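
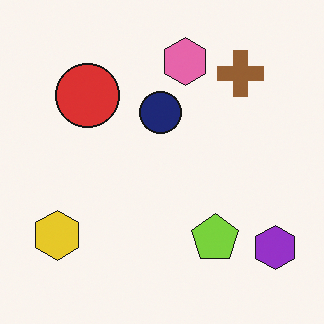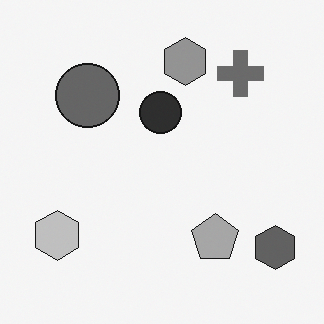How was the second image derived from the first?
The transformation is: converted to grayscale.

All color is removed — every shape is now a shade of grey.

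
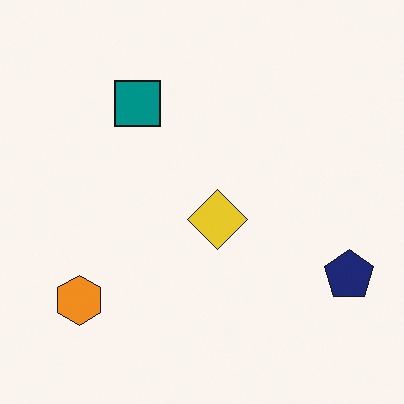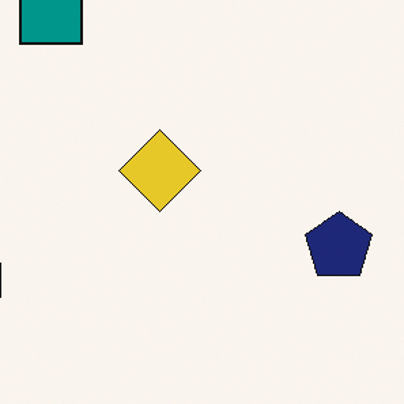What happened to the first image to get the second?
The image was cropped slightly and scaled back up.

The visible shapes are larger and the field of view is narrower; shapes near the original edges may be partly or wholly outside the frame — a crop-and-rescale.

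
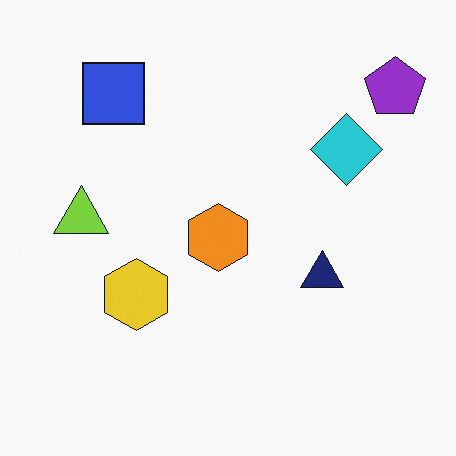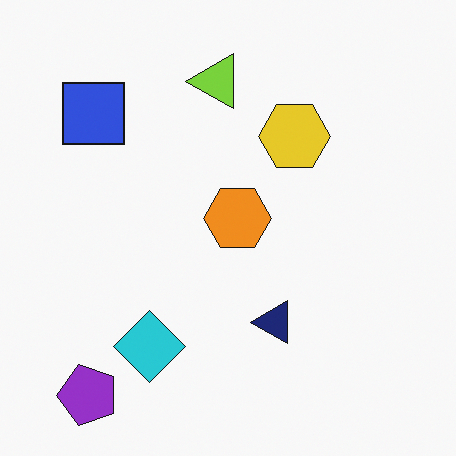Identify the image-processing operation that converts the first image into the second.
The second image is the first transposed (reflected across the top-left ↔ bottom-right diagonal).

Shapes have swapped their row and column positions — what was in the top-right is now in the bottom-left — a diagonal reflection.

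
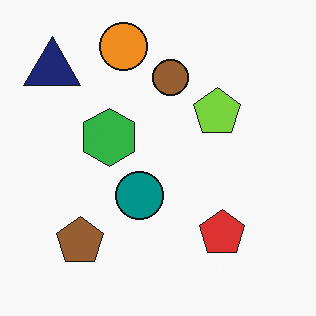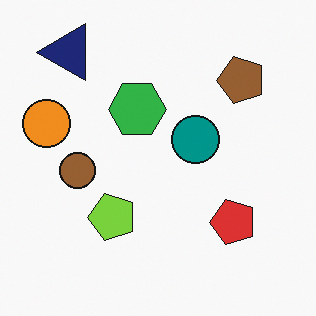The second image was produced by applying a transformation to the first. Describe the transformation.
The image was transposed (reflected across the top-left ↔ bottom-right diagonal).

Shapes have swapped their row and column positions — what was in the top-right is now in the bottom-left — a diagonal reflection.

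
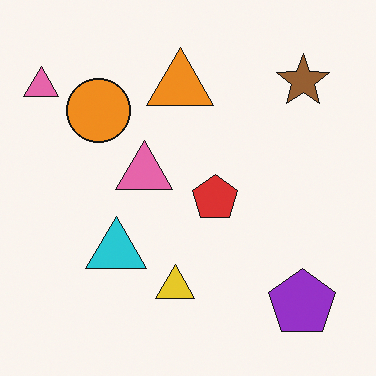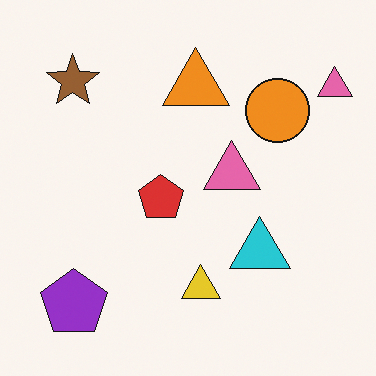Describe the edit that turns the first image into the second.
The image was flipped horizontally (left ↔ right).

The brown star is in the top-right of the first image and the top-left of the second — shapes on opposite sides of the vertical midline have swapped in a mirror flip.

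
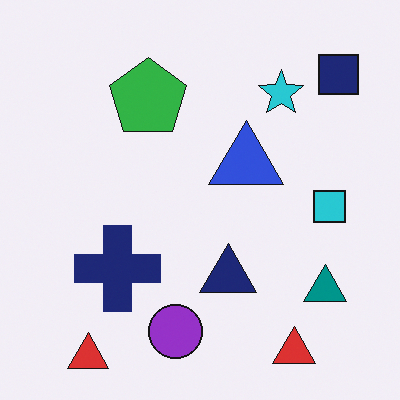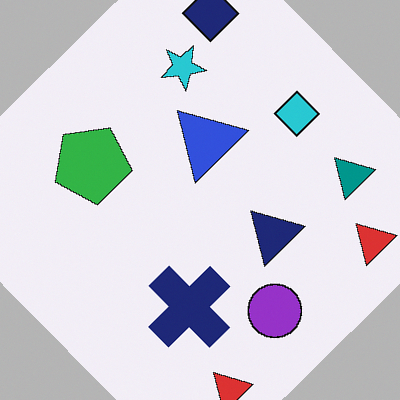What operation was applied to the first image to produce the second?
The second image is the first rotated counter-clockwise by a large amount — several tens of degrees.

Every shape is tilted by the same angle and the image corners show triangular fill wedges — a whole-image rotation by a non-right angle.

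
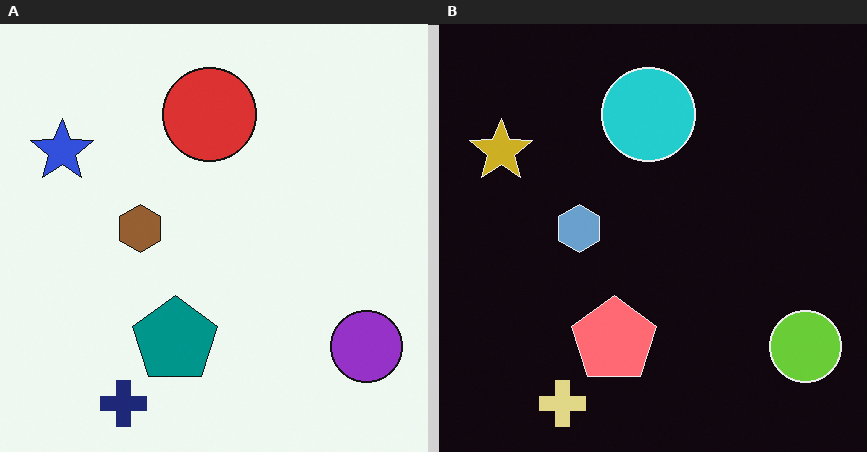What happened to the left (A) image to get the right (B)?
Color-inverted (negative).

The light background has become dark and every shape's color is its complement — a photographic negative.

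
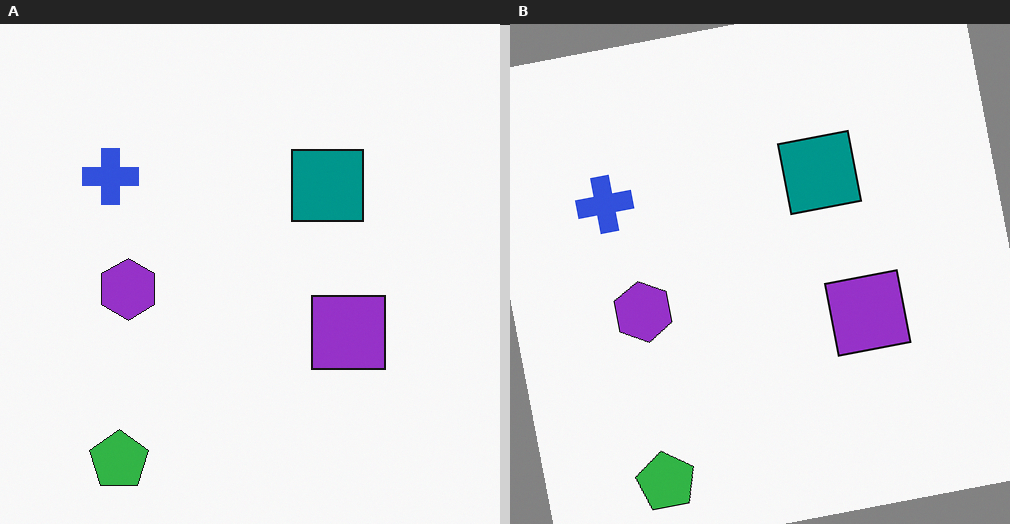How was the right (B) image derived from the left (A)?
The transformation is: rotated counter-clockwise by a small amount.

Every shape is tilted by the same angle and the image corners show triangular fill wedges — a whole-image rotation by a non-right angle.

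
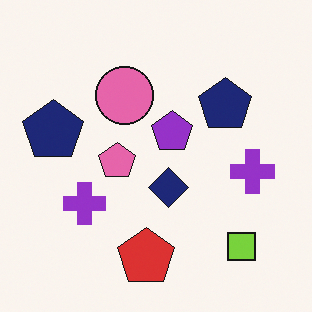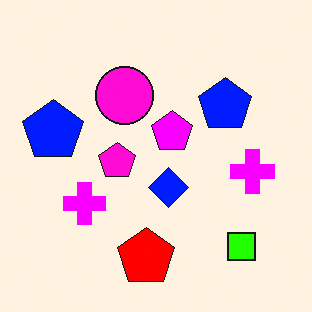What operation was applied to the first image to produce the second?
The image was made much more vivid (saturation change).

All colors are more vivid — a global saturation change.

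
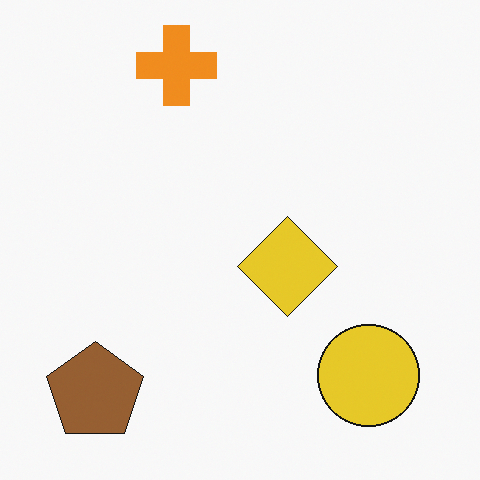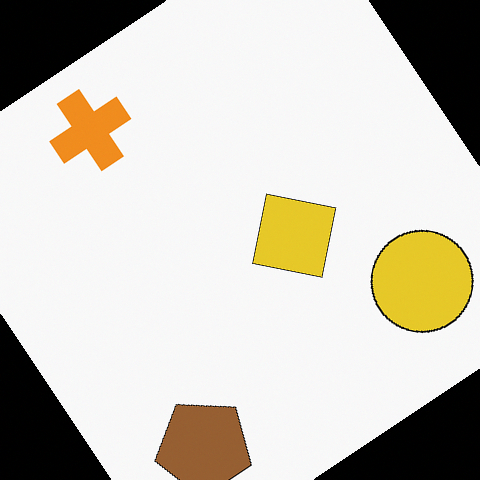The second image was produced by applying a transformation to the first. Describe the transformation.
This is the original image rotated counter-clockwise by a large amount — several tens of degrees.

Every shape is tilted by the same angle and the image corners show triangular fill wedges — a whole-image rotation by a non-right angle.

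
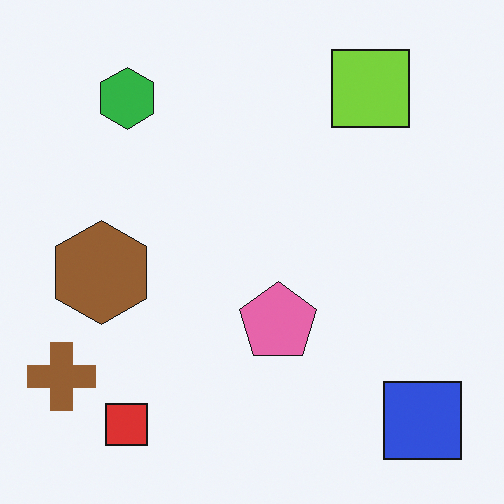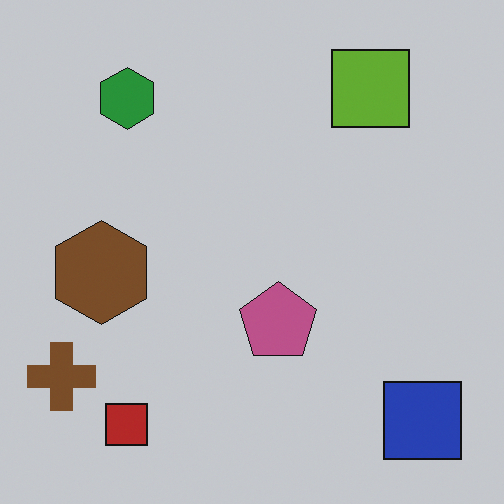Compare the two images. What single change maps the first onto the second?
This is the original image slightly darkened.

Every pixel — background and shapes alike — is uniformly darkened.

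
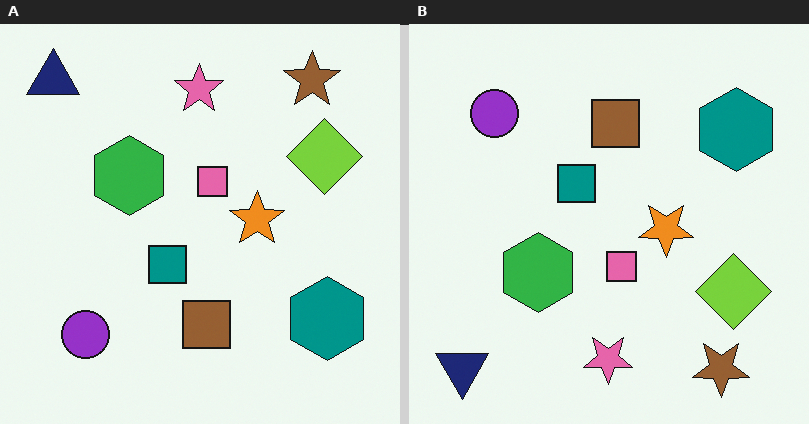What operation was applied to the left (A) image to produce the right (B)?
The right (B) image is the left (A) flipped vertically (top ↔ bottom).

The navy triangle is in the top-left of the left (A) image and the bottom-left of the right (B) — shapes on opposite sides of the horizontal midline have swapped in a mirror flip.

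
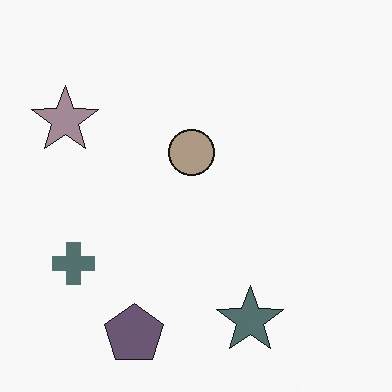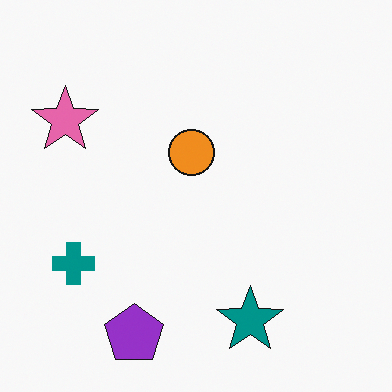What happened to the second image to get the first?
This is the original image made much more muted (saturation change).

All colors are more muted and greyish — a global saturation change.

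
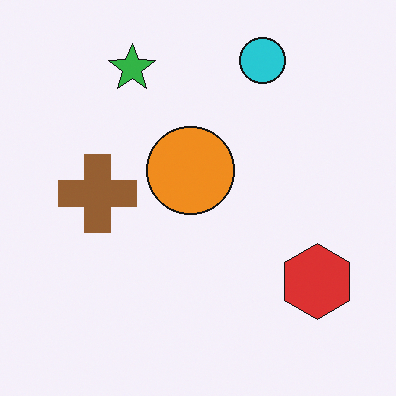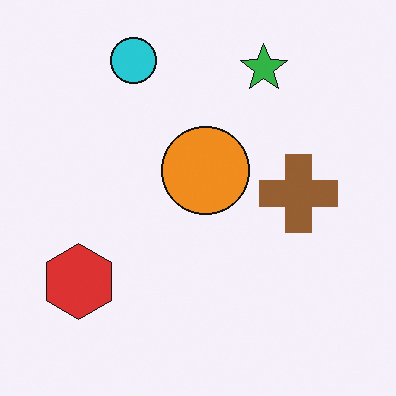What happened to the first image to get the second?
The second image is the first flipped horizontally (left ↔ right).

The red hexagon is in the bottom-right of the first image and the bottom-left of the second — shapes on opposite sides of the vertical midline have swapped in a mirror flip.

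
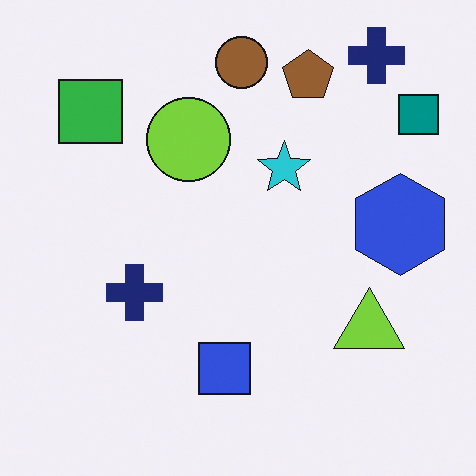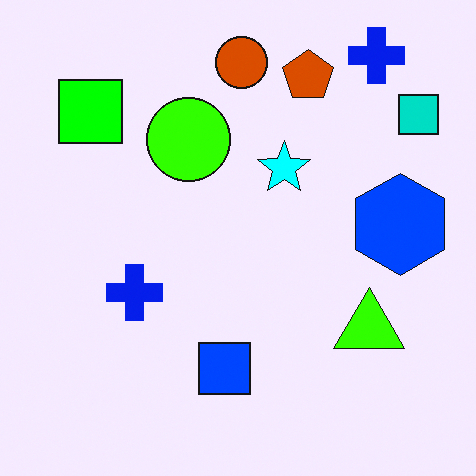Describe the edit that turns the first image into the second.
The second image is the first made much more vivid (saturation change).

All colors are more vivid — a global saturation change.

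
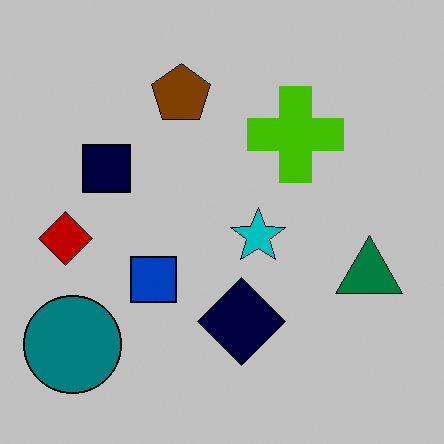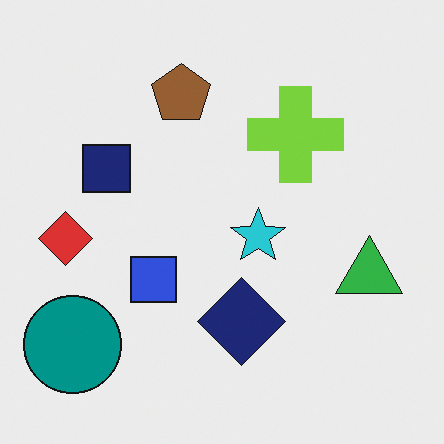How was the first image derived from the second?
The image was aggressively posterized.

Each flat color has snapped to a coarser quantized level — most visibly, the near-white background has dropped to a flat grey.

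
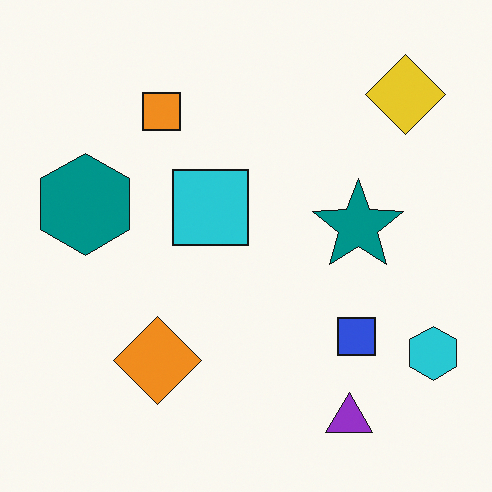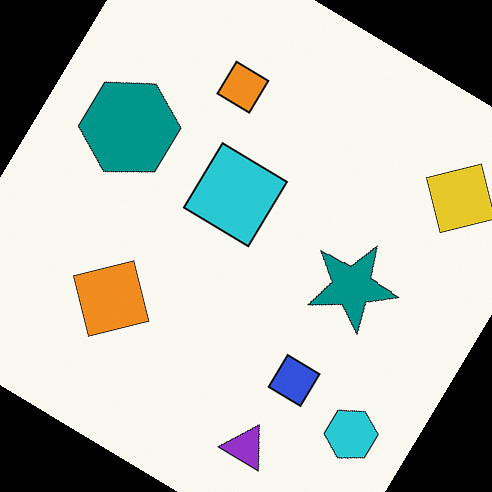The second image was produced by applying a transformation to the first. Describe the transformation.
It was rotated clockwise by a large amount — several tens of degrees.

Every shape is tilted by the same angle and the image corners show triangular fill wedges — a whole-image rotation by a non-right angle.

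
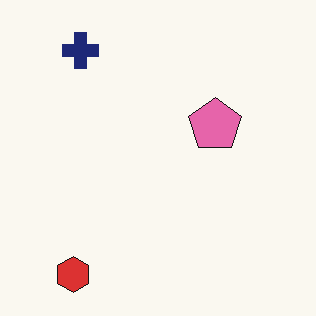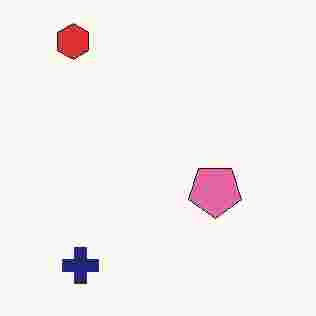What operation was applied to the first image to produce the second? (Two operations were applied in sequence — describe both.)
The second image is the first flipped vertically (top ↔ bottom), then degraded with heavy JPEG compression.

The red hexagon is in the bottom-left of the first image and the top-left of the second — shapes on opposite sides of the horizontal midline have swapped in a mirror flip. Blocky 8×8 compression artifacts appear around shape edges and the flat background shows ringing — characteristic JPEG degradation.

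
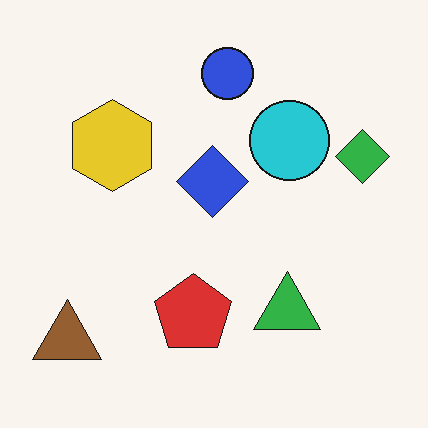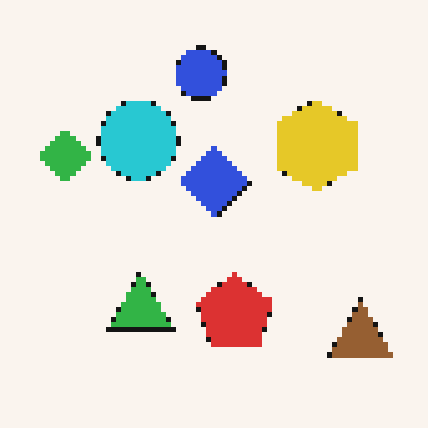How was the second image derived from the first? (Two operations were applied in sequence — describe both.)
The image was mildly pixelated, then flipped horizontally (left ↔ right).

Shapes are reduced to large square blocks; fine edges and outlines are lost — a downscale-then-upscale (mosaic) effect. The green diamond is in the right of the first image and the left of the second — shapes on opposite sides of the vertical midline have swapped in a mirror flip.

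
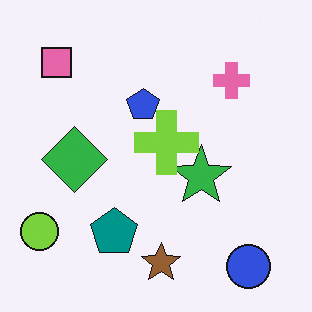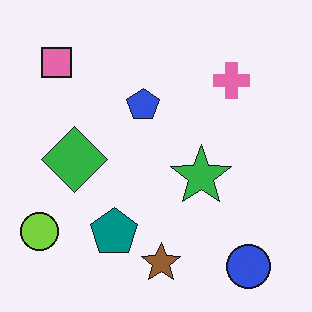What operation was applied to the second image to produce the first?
The first image is the second overlaid with an additional lime cross.

A lime cross appears in the first image that is absent from the second.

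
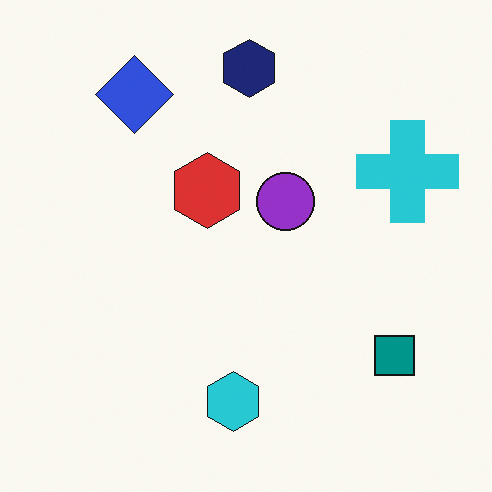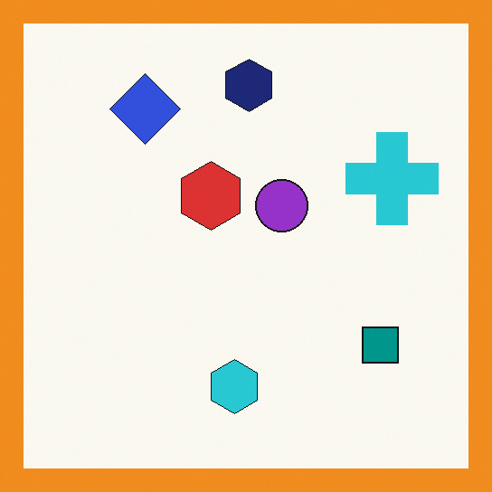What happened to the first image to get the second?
This is the original image framed with a orange border.

A solid orange frame runs around the edge of the second image, with the content slightly shrunk inside it.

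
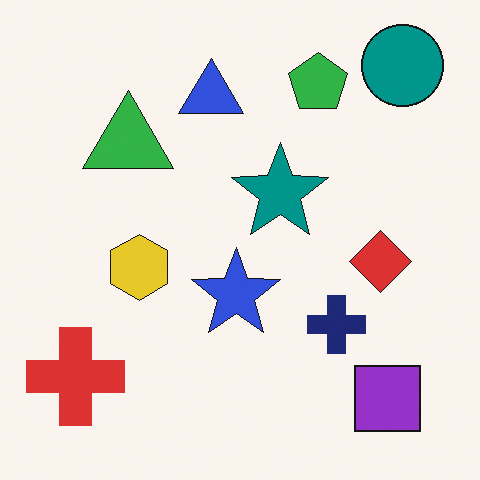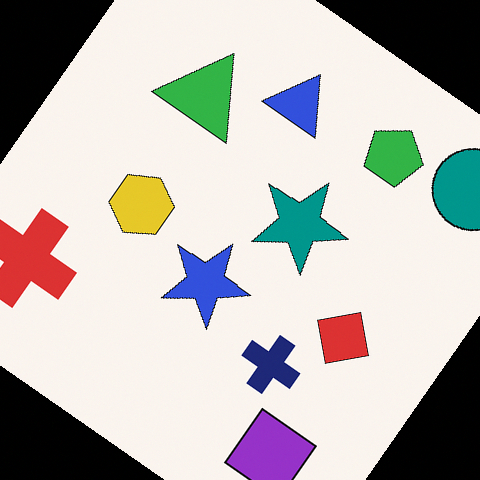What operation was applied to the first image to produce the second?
Rotated clockwise by a large amount — several tens of degrees.

Every shape is tilted by the same angle and the image corners show triangular fill wedges — a whole-image rotation by a non-right angle.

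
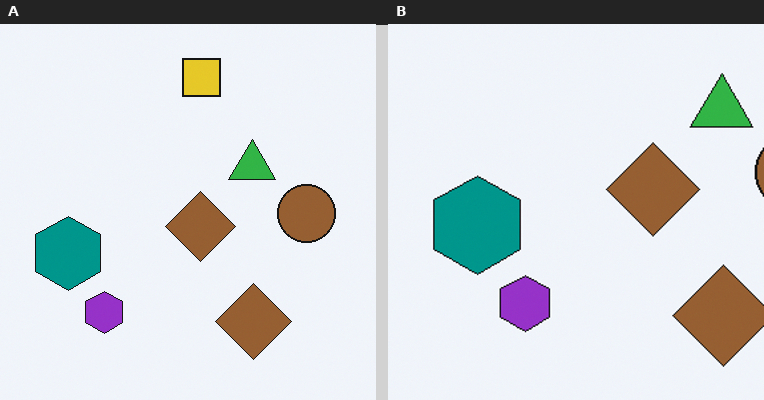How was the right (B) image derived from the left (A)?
This is the original image cropped to a modestly smaller region and rescaled.

The visible shapes are larger and the field of view is narrower; shapes near the original edges may be partly or wholly outside the frame — a crop-and-rescale.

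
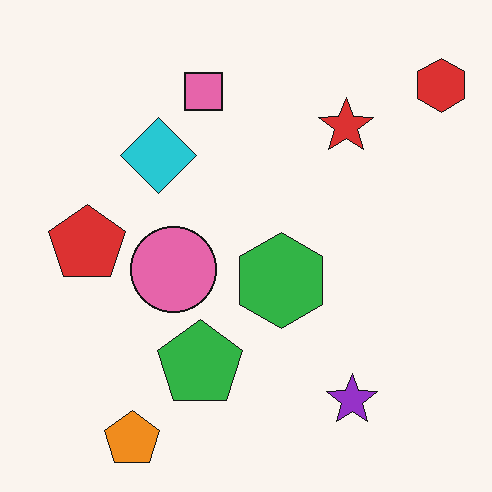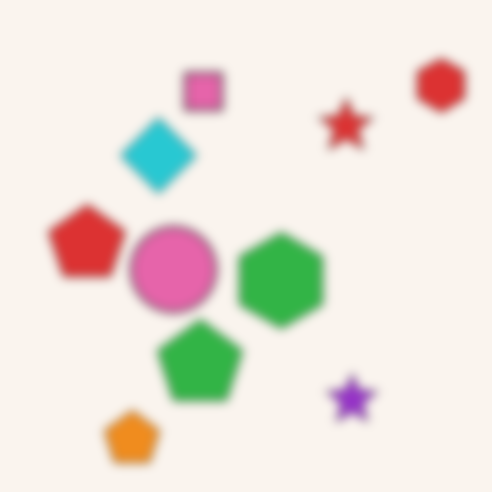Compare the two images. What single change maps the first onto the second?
The second image is the first heavily blurred.

Shape edges and outlines are uniformly softened across the whole image.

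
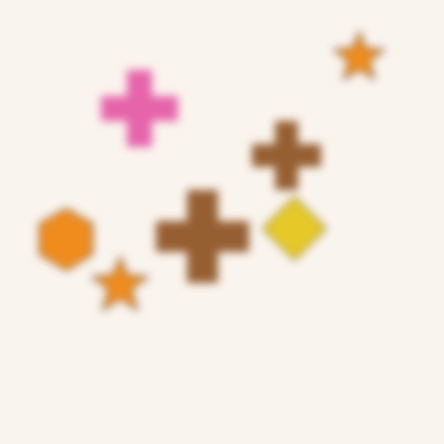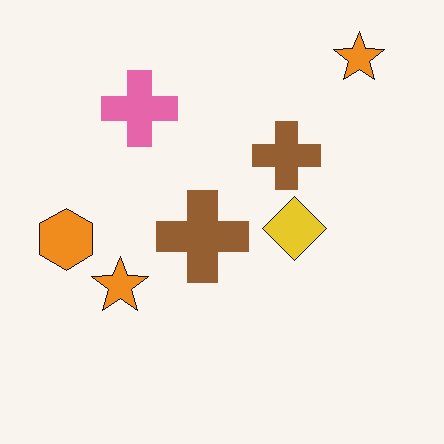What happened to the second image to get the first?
The first image is the second moderately blurred.

Shape edges and outlines are uniformly softened across the whole image.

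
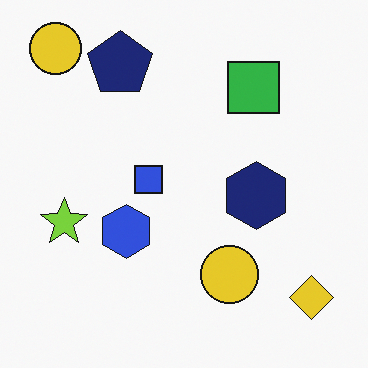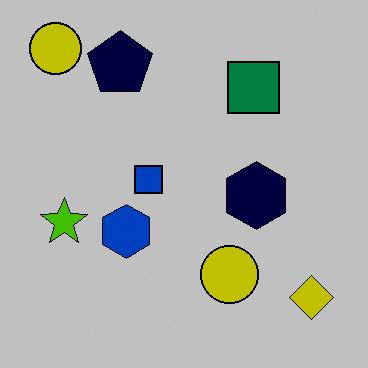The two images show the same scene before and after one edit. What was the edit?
The second image is the first heavily posterized to just a handful of flat colors.

Each flat color has snapped to a coarser quantized level — most visibly, the near-white background has dropped to a flat grey.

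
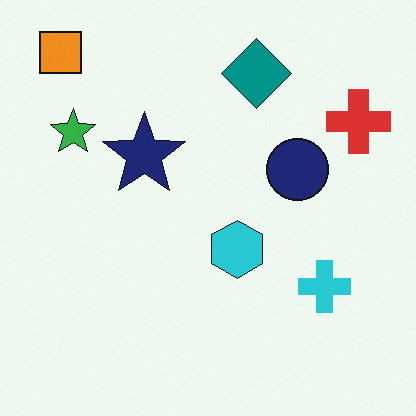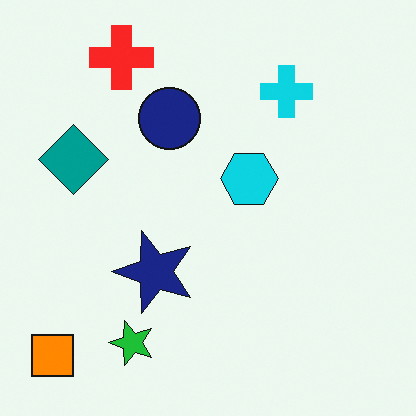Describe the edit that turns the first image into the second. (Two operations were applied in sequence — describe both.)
This is the original image rotated 90° counter-clockwise, then slightly oversaturated.

The orange square sits in the top-left of the first image and the bottom-left of the second — consistent with a whole-image 90° counter-clockwise rotation. All colors are more vivid — a global saturation change.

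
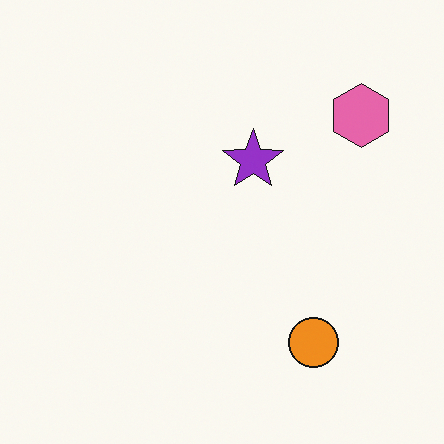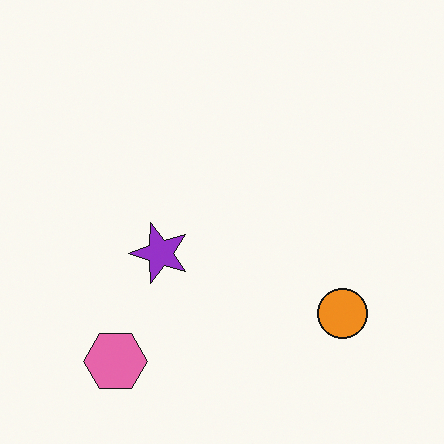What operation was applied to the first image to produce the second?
It was transposed (reflected across the top-left ↔ bottom-right diagonal).

Shapes have swapped their row and column positions — what was in the top-right is now in the bottom-left — a diagonal reflection.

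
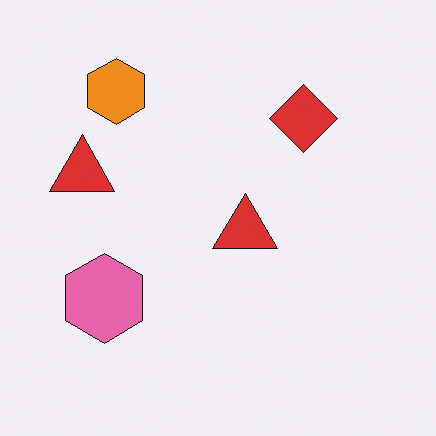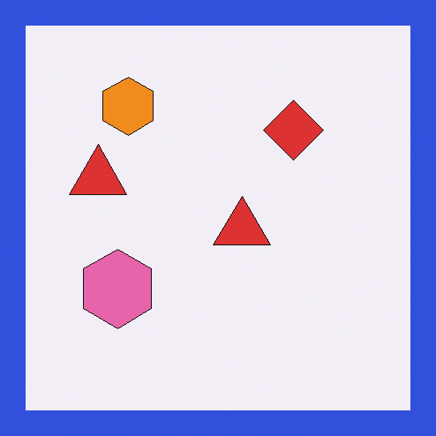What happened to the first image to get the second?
It was framed with a blue border.

A solid blue frame runs around the edge of the second image, with the content slightly shrunk inside it.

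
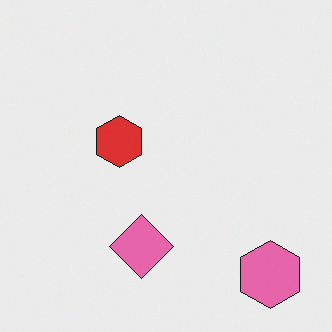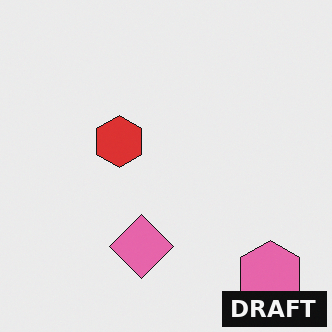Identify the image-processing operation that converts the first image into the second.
This is the original image watermarked with the text "DRAFT" in the lower-right corner.

A dark label reading "DRAFT" appears in the lower-right corner.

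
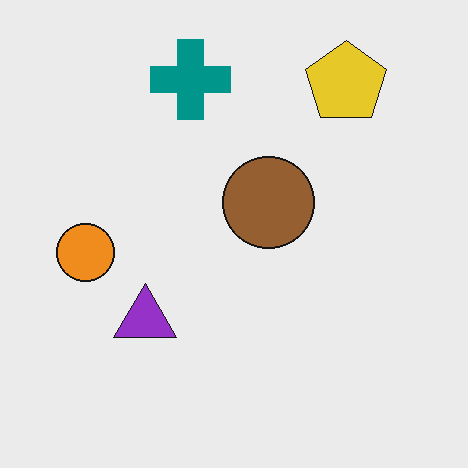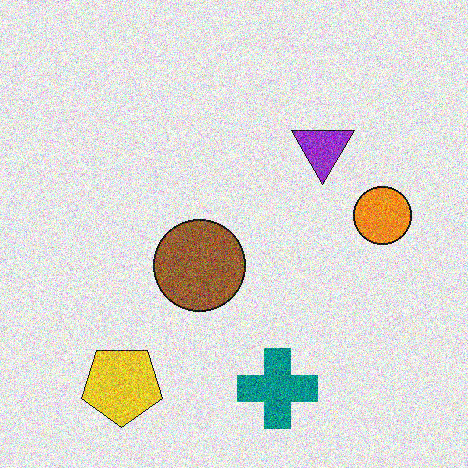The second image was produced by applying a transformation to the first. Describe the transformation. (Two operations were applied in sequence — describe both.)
It was degraded with heavy additive noise, then rotated 180°.

Random speckle covers the whole image, including the flat background. The yellow pentagon sits in the top-right of the first image and the bottom-left of the second — consistent with a whole-image 180° rotation.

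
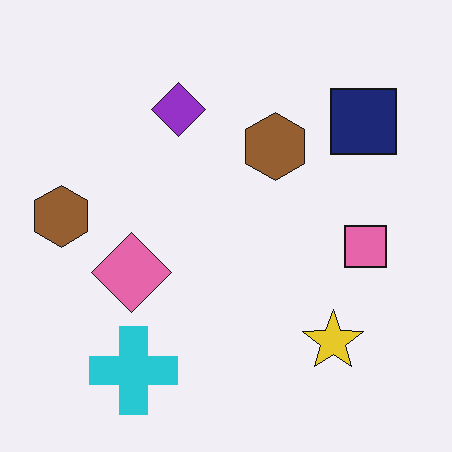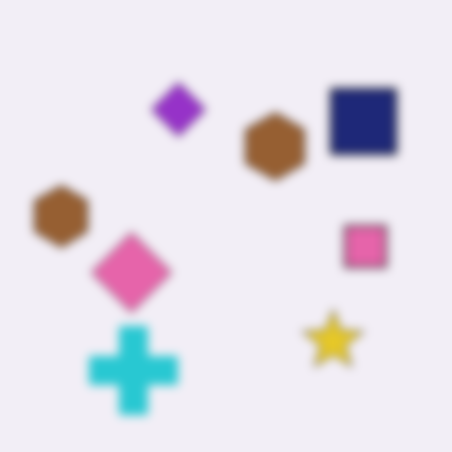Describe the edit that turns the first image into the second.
This is the original image moderately blurred.

Shape edges and outlines are uniformly softened across the whole image.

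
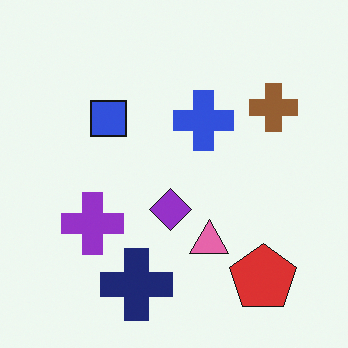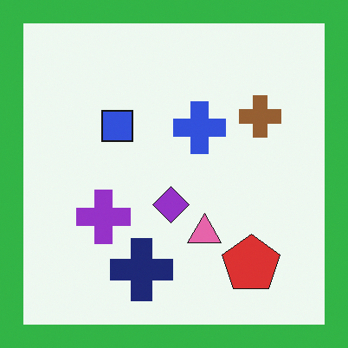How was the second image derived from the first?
Framed with a green border.

A solid green frame runs around the edge of the second image, with the content slightly shrunk inside it.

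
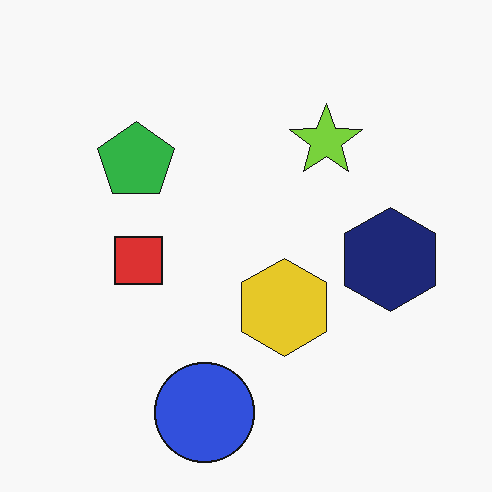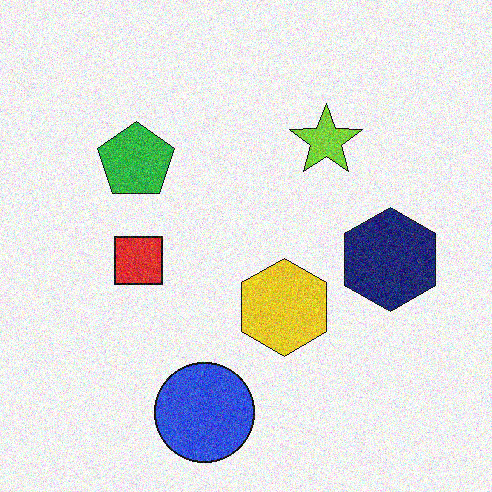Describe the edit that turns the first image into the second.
The second image is the first degraded with visible gaussian noise.

Random speckle covers the whole image, including the flat background.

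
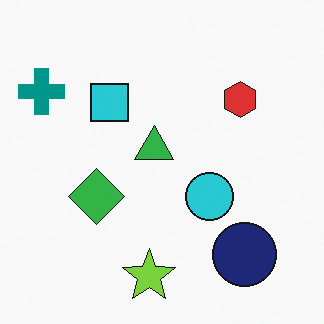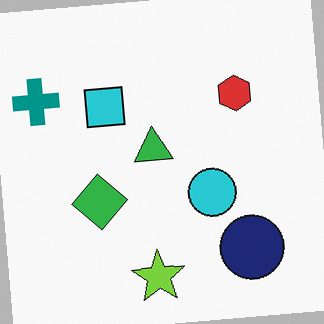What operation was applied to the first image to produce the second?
The transformation is: rotated counter-clockwise by a small amount.

Every shape is tilted by the same angle and the image corners show triangular fill wedges — a whole-image rotation by a non-right angle.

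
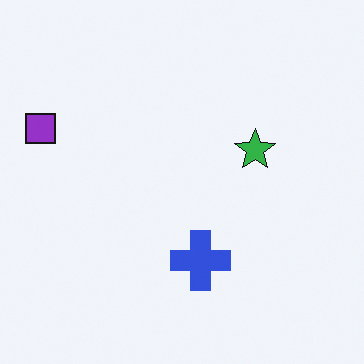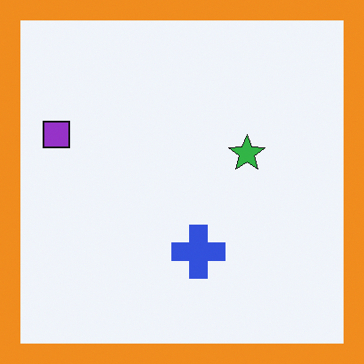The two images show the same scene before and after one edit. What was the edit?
This is the original image framed with a orange border.

A solid orange frame runs around the edge of the second image, with the content slightly shrunk inside it.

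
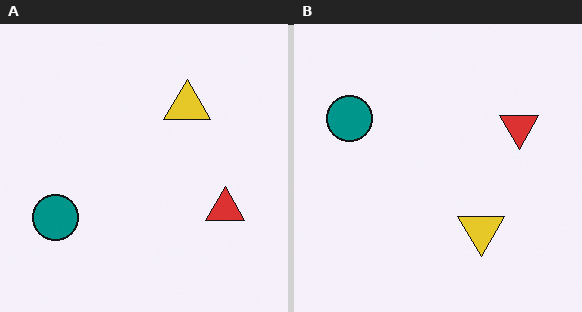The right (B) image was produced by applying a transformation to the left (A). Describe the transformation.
The image was flipped vertically (top ↔ bottom).

The yellow triangle is in the top of the left (A) image and the bottom of the right (B) — shapes on opposite sides of the horizontal midline have swapped in a mirror flip.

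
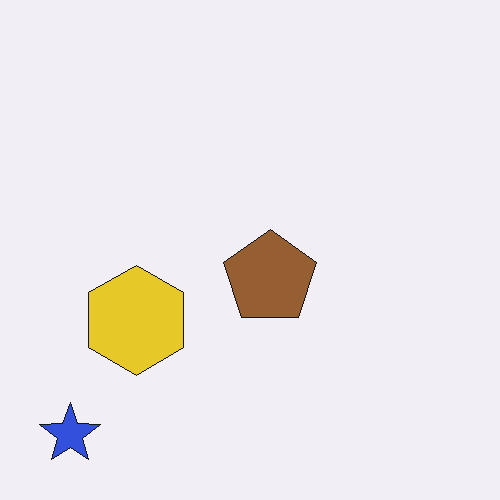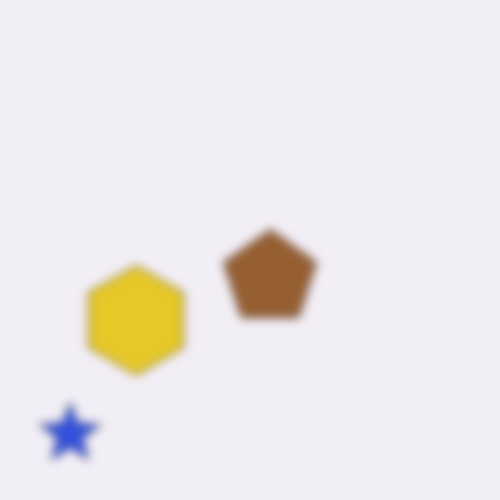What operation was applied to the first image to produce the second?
This is the original image noticeably gaussian-blurred.

Shape edges and outlines are uniformly softened across the whole image.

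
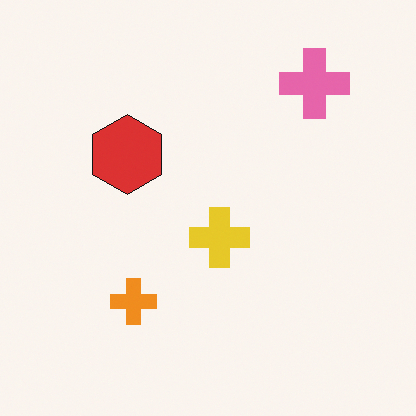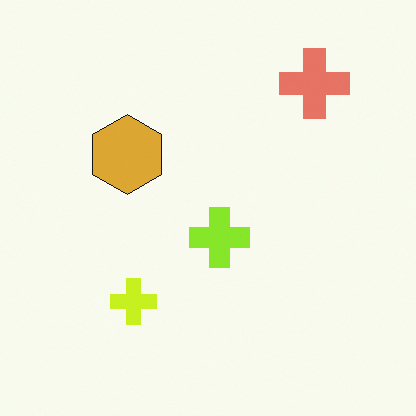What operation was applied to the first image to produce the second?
This is the original image hue-shifted slightly.

Every shape's color has rotated by the same amount around the hue wheel — a uniform hue shift.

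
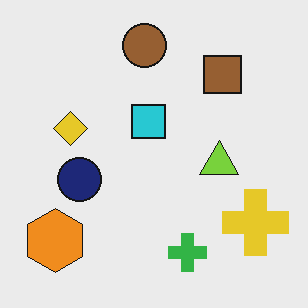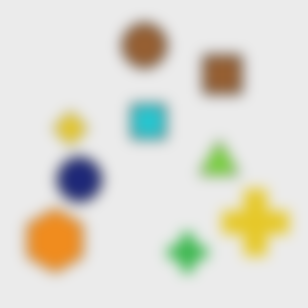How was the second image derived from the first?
Strongly gaussian-blurred.

Shape edges and outlines are uniformly softened across the whole image.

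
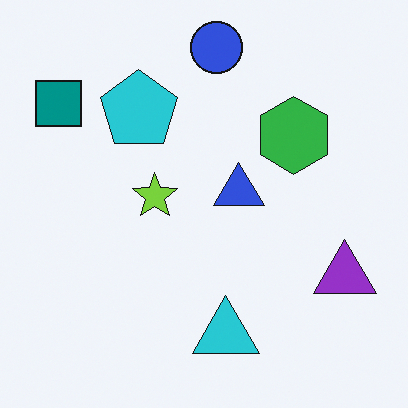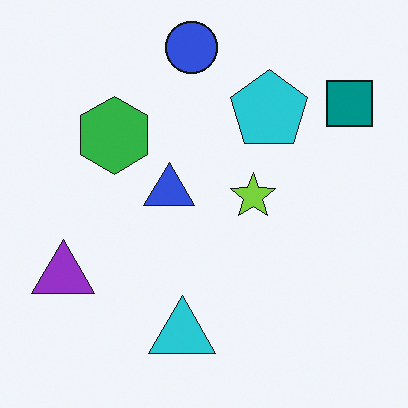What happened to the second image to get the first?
The first image is the second flipped horizontally (left ↔ right).

The teal square is in the top-right of the second image and the top-left of the first — shapes on opposite sides of the vertical midline have swapped in a mirror flip.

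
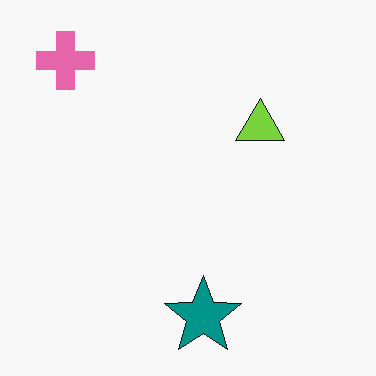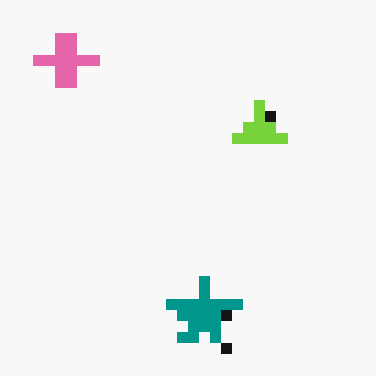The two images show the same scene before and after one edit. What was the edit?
Coarsely pixelated.

Shapes are reduced to large square blocks; fine edges and outlines are lost — a downscale-then-upscale (mosaic) effect.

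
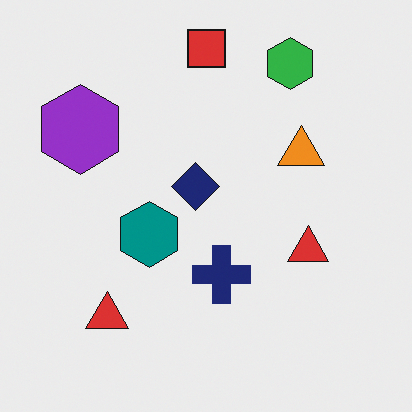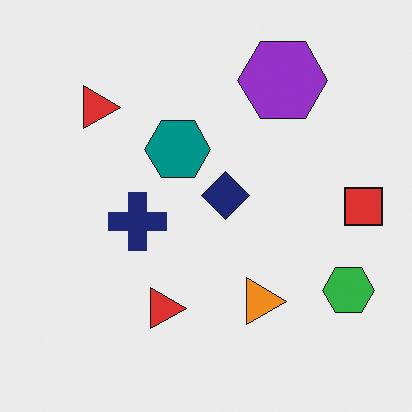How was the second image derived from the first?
Rotated 90° clockwise.

The green hexagon sits in the top-right of the first image and the bottom-right of the second — consistent with a whole-image 90° clockwise rotation.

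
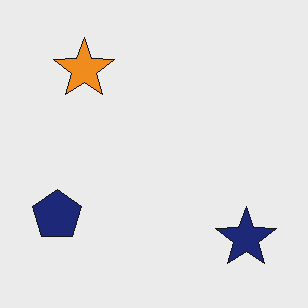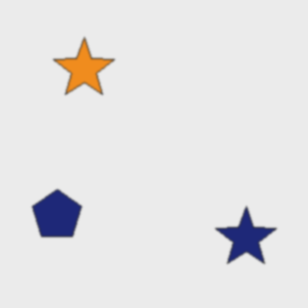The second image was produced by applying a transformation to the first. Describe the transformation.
The second image is the first slightly softened.

Shape edges and outlines are uniformly softened across the whole image.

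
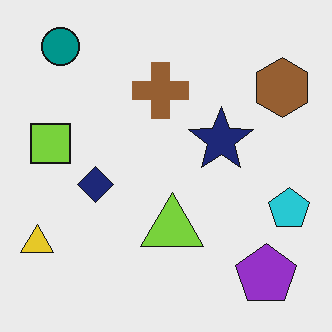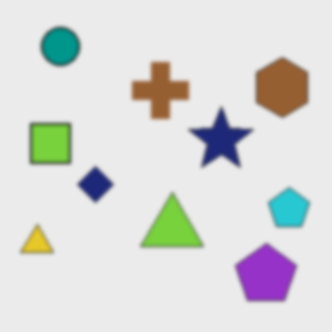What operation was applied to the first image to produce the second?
The transformation is: slightly softened.

Shape edges and outlines are uniformly softened across the whole image.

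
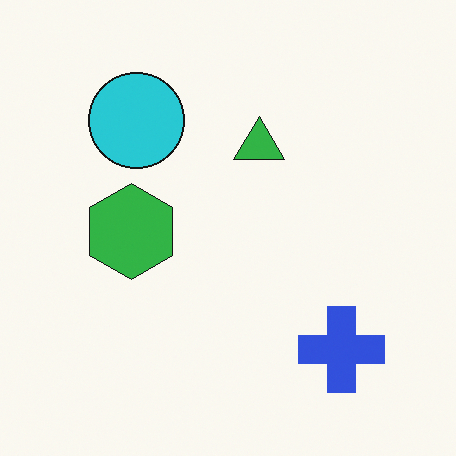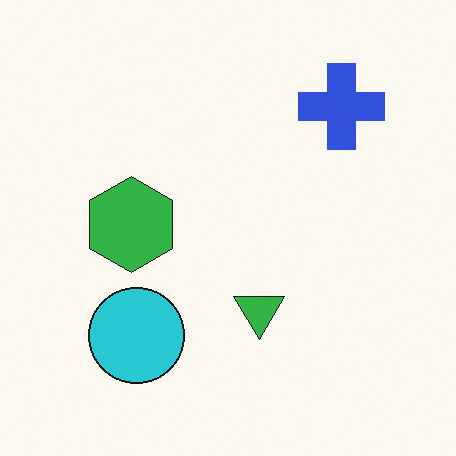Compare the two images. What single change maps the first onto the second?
The image was flipped vertically (top ↔ bottom).

The blue cross is in the bottom-right of the first image and the top-right of the second — shapes on opposite sides of the horizontal midline have swapped in a mirror flip.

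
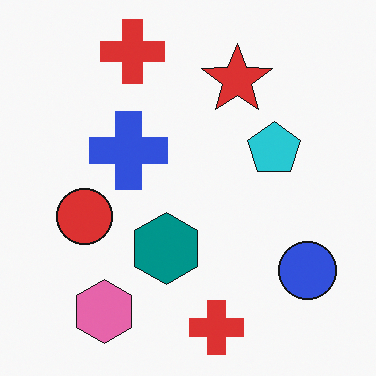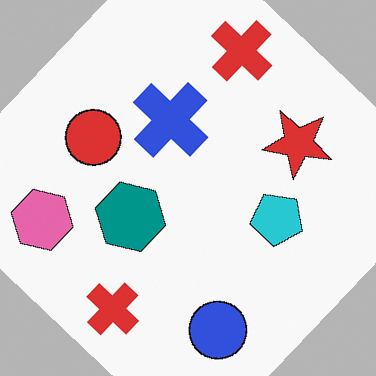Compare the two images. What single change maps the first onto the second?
The second image is the first rotated clockwise by a large amount — several tens of degrees.

Every shape is tilted by the same angle and the image corners show triangular fill wedges — a whole-image rotation by a non-right angle.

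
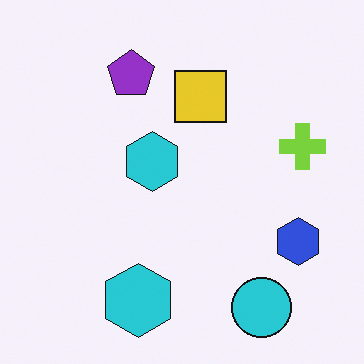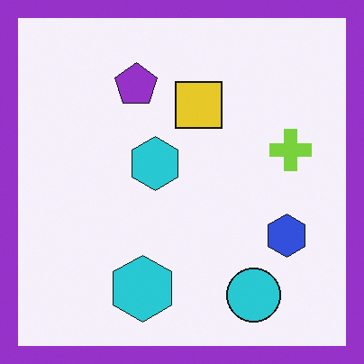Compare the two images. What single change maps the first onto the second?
The transformation is: framed with a purple border.

A solid purple frame runs around the edge of the second image, with the content slightly shrunk inside it.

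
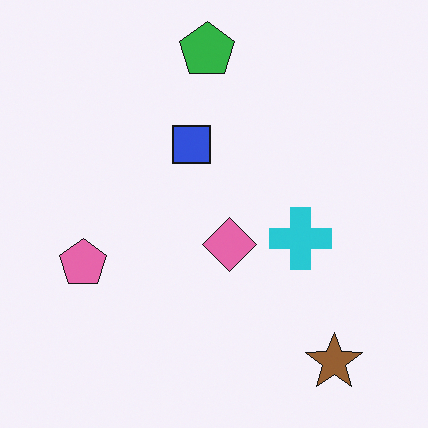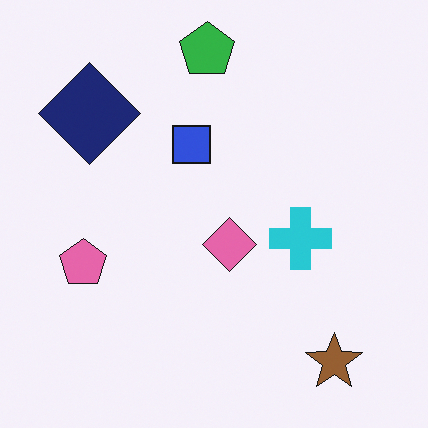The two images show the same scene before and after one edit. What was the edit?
The transformation is: overlaid with an additional navy diamond.

A navy diamond appears in the second image that is absent from the first.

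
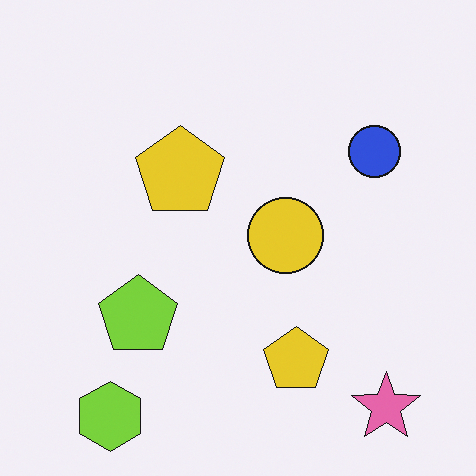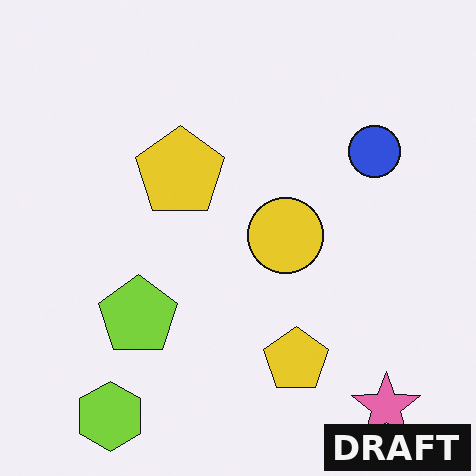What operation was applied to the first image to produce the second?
The image was watermarked with the text "DRAFT" in the lower-right corner.

A dark label reading "DRAFT" appears in the lower-right corner.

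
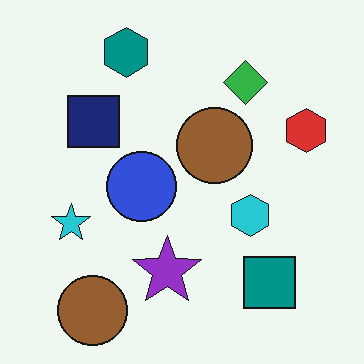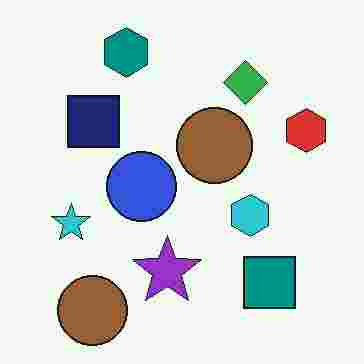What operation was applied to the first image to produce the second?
The image was heavily JPEG-compressed with obvious blocking artifacts.

Blocky 8×8 compression artifacts appear around shape edges and the flat background shows ringing — characteristic JPEG degradation.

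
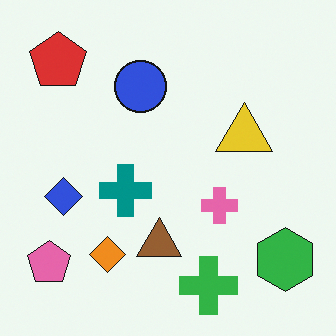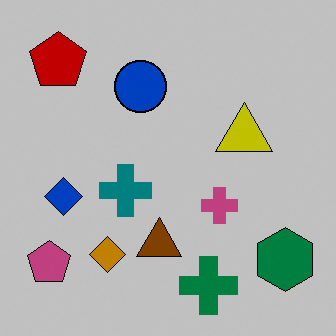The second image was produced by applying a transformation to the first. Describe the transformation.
The transformation is: heavily posterized to just a handful of flat colors.

Each flat color has snapped to a coarser quantized level — most visibly, the near-white background has dropped to a flat grey.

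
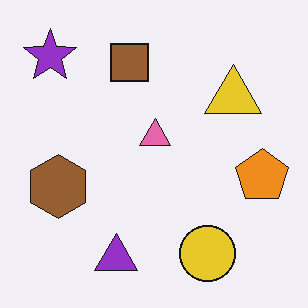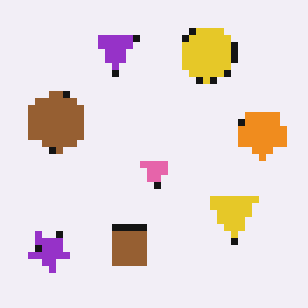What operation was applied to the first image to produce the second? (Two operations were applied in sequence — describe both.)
The image was moderately pixelated, then flipped vertically (top ↔ bottom).

Shapes are reduced to large square blocks; fine edges and outlines are lost — a downscale-then-upscale (mosaic) effect. The purple triangle is in the bottom of the first image and the top of the second — shapes on opposite sides of the horizontal midline have swapped in a mirror flip.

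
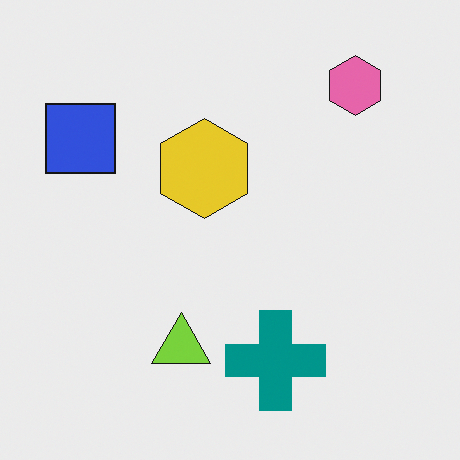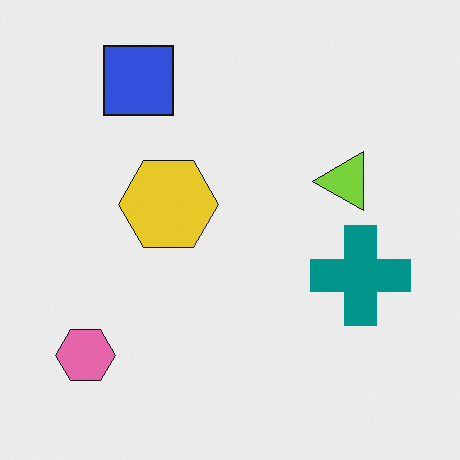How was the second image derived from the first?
The second image is the first transposed (reflected across the top-left ↔ bottom-right diagonal).

Shapes have swapped their row and column positions — what was in the top-right is now in the bottom-left — a diagonal reflection.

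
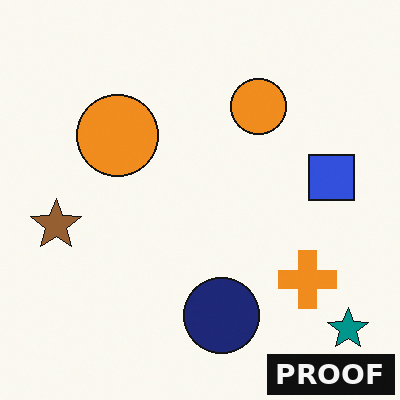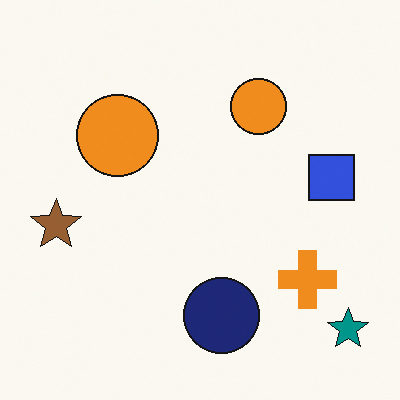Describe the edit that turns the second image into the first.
The transformation is: watermarked with the text "PROOF" in the lower-right corner.

A dark label reading "PROOF" appears in the lower-right corner.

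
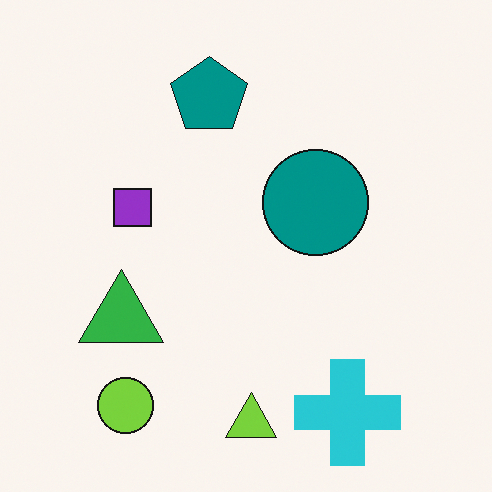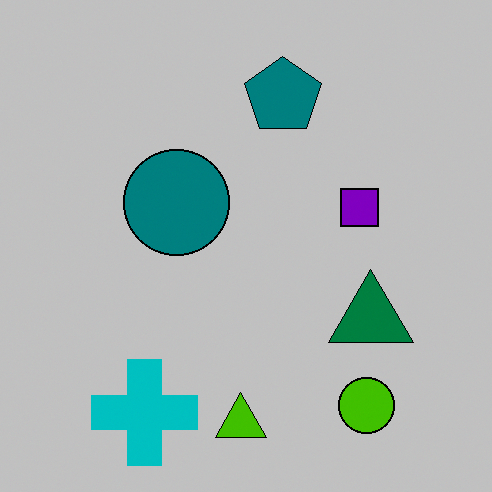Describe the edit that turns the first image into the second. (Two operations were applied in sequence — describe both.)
This is the original image flipped horizontally (left ↔ right), then aggressively posterized.

The green triangle is in the left of the first image and the right of the second — shapes on opposite sides of the vertical midline have swapped in a mirror flip. Each flat color has snapped to a coarser quantized level — most visibly, the near-white background has dropped to a flat grey.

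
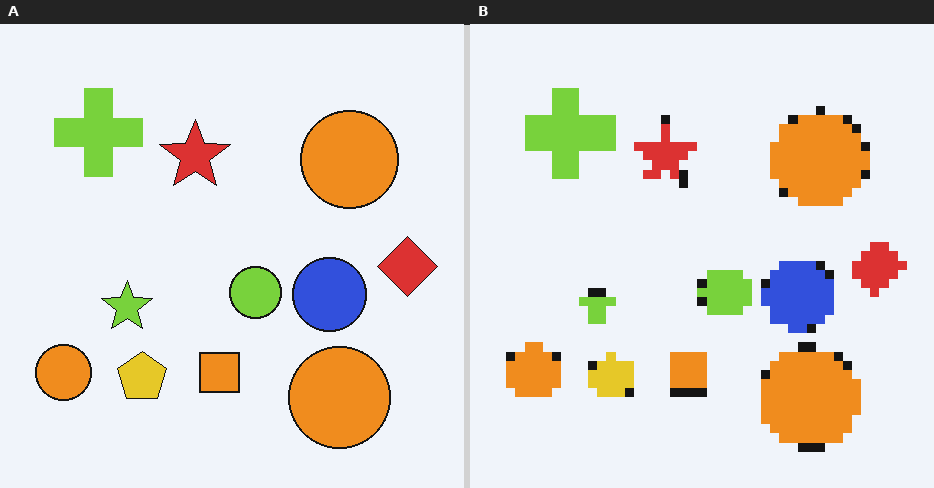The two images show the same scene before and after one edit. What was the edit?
The transformation is: coarsely pixelated.

Shapes are reduced to large square blocks; fine edges and outlines are lost — a downscale-then-upscale (mosaic) effect.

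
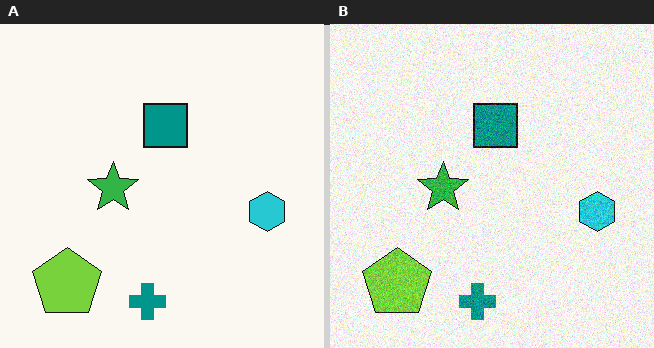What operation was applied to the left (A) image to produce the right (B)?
Degraded with visible gaussian noise.

Random speckle covers the whole image, including the flat background.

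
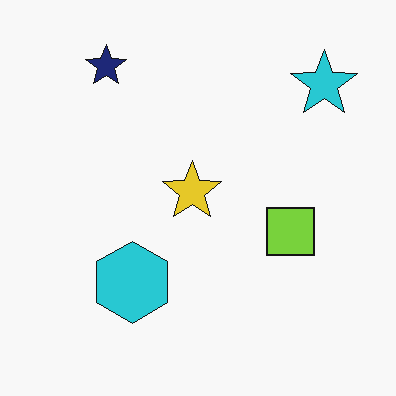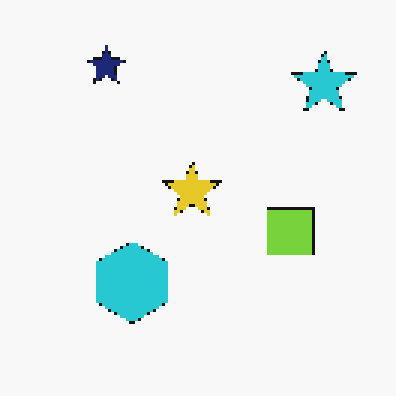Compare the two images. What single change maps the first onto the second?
The transformation is: lightly pixelated (a mild mosaic effect).

Shapes are reduced to large square blocks; fine edges and outlines are lost — a downscale-then-upscale (mosaic) effect.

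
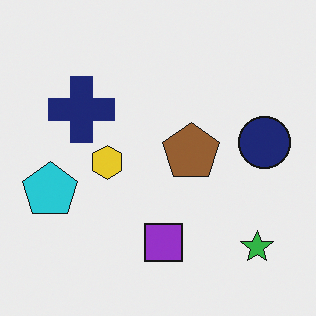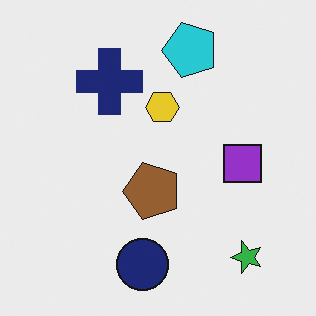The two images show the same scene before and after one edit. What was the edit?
The transformation is: transposed (reflected across the top-left ↔ bottom-right diagonal).

Shapes have swapped their row and column positions — what was in the top-right is now in the bottom-left — a diagonal reflection.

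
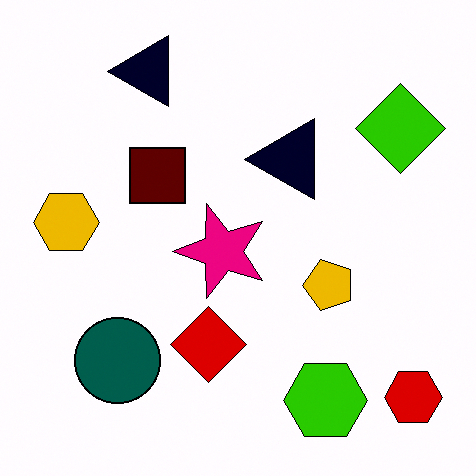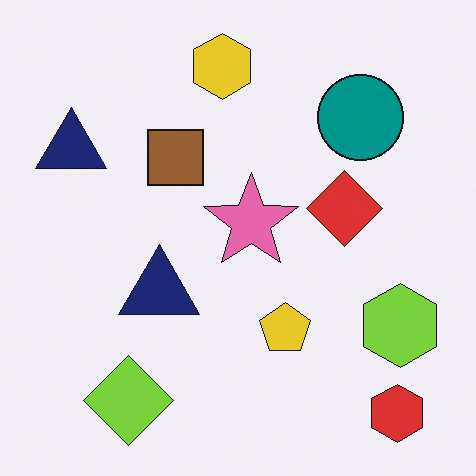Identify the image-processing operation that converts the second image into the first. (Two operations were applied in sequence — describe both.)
The first image is the second transposed (reflected across the top-left ↔ bottom-right diagonal), then given much higher contrast.

Shapes have swapped their row and column positions — what was in the top-right is now in the bottom-left — a diagonal reflection. Tones are pushed away from mid-grey across the whole image — a global contrast change.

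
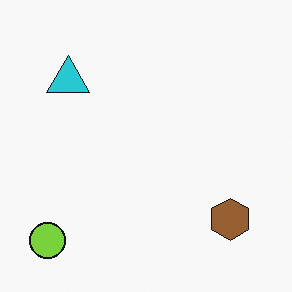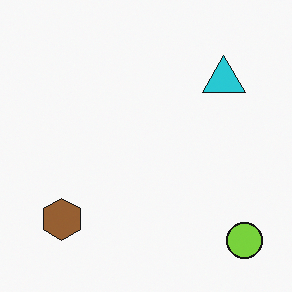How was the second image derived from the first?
The transformation is: flipped horizontally (left ↔ right).

The lime circle is in the bottom-left of the first image and the bottom-right of the second — shapes on opposite sides of the vertical midline have swapped in a mirror flip.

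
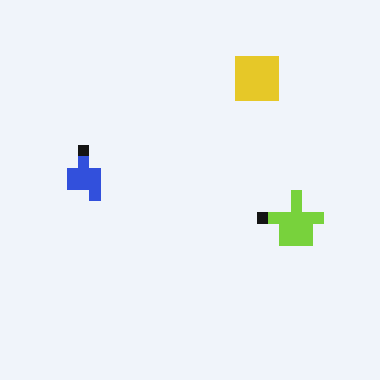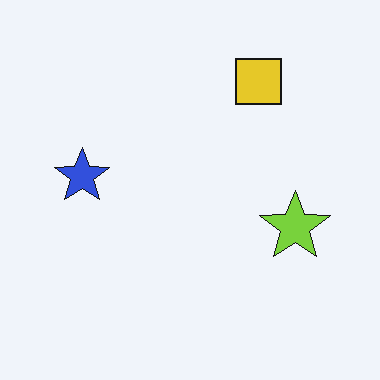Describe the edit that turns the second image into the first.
The image was coarsely pixelated.

Shapes are reduced to large square blocks; fine edges and outlines are lost — a downscale-then-upscale (mosaic) effect.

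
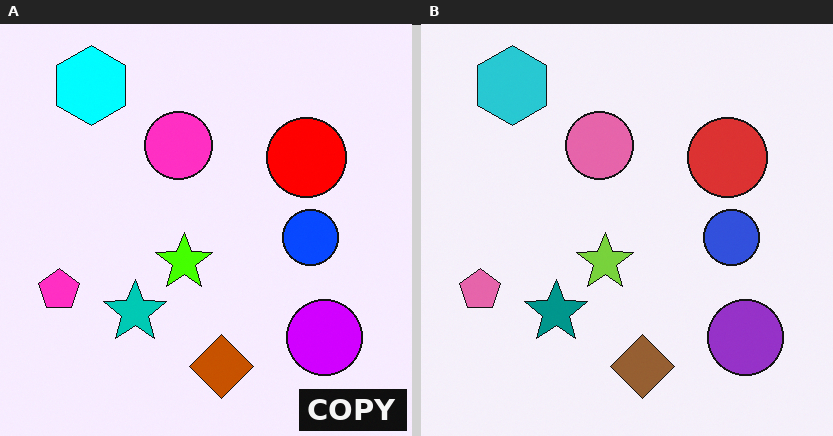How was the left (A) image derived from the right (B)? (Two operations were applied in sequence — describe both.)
Heavily oversaturated, then watermarked with the text "COPY" in the lower-right corner.

All colors are more vivid — a global saturation change. A dark label reading "COPY" appears in the lower-right corner.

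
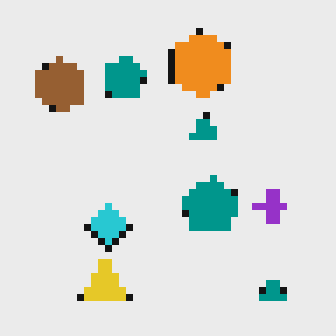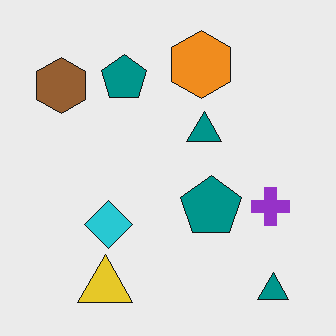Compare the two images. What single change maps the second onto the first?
The transformation is: pixelated into visible square blocks.

Shapes are reduced to large square blocks; fine edges and outlines are lost — a downscale-then-upscale (mosaic) effect.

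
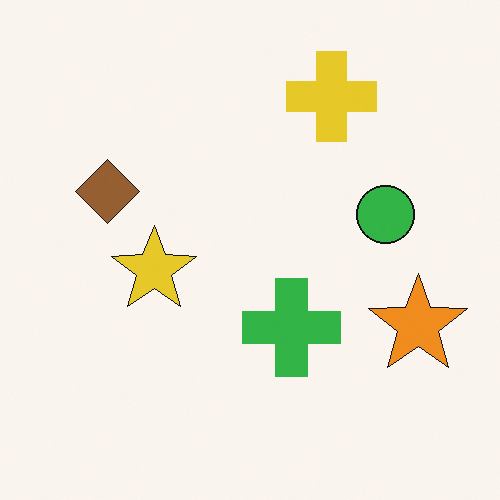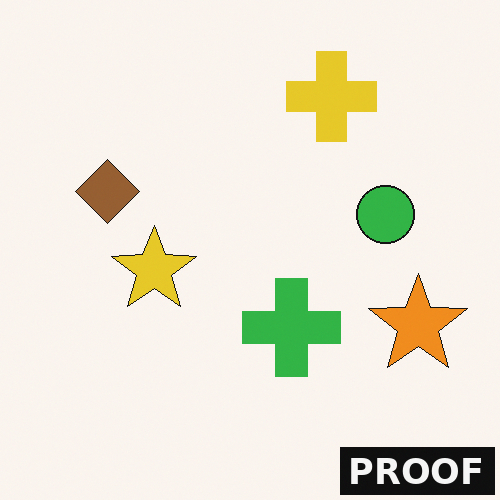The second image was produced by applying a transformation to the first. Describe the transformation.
The image was watermarked with the text "PROOF" in the lower-right corner.

A dark label reading "PROOF" appears in the lower-right corner.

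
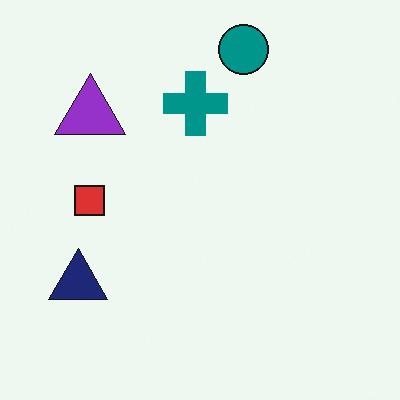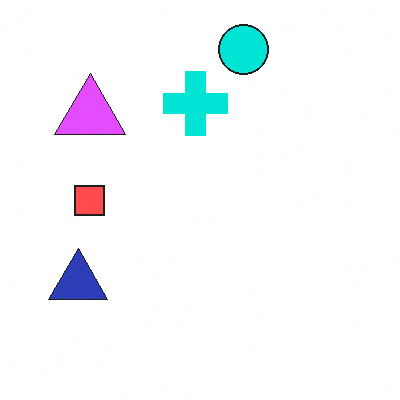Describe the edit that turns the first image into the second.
This is the original image noticeably brightened.

Every pixel — background and shapes alike — is uniformly brightened.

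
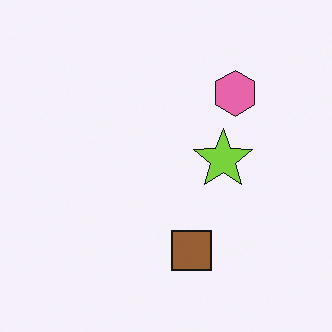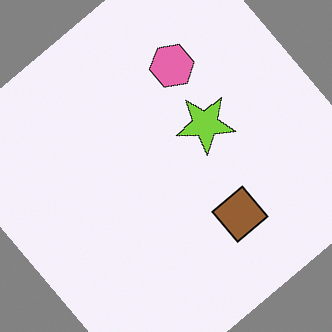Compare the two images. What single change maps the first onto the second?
It was rotated counter-clockwise by a large amount — several tens of degrees.

Every shape is tilted by the same angle and the image corners show triangular fill wedges — a whole-image rotation by a non-right angle.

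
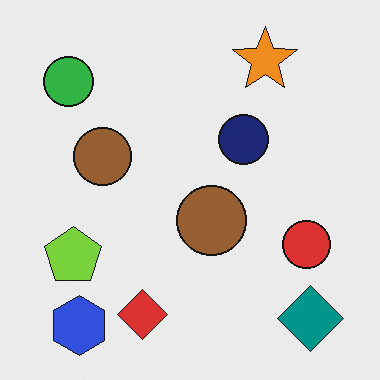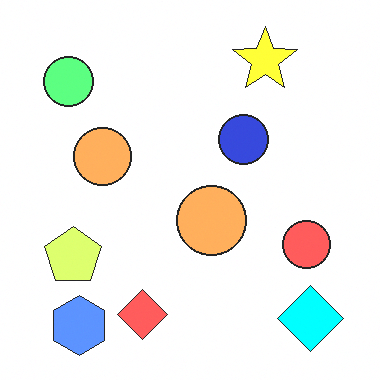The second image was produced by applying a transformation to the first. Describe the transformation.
The second image is the first brightened a lot.

Every pixel — background and shapes alike — is uniformly brightened.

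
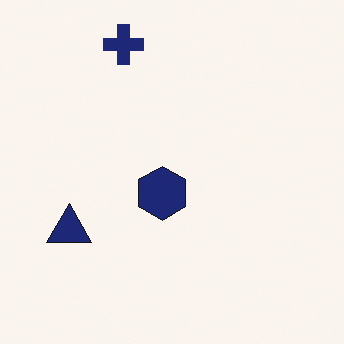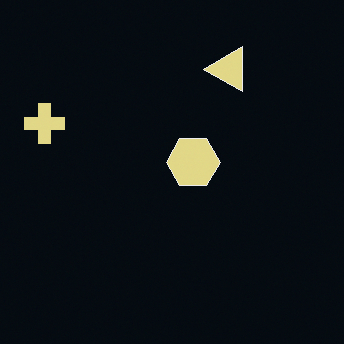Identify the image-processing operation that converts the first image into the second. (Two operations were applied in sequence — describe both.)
It was color-inverted (negative), then transposed (reflected across the top-left ↔ bottom-right diagonal).

The light background has become dark and every shape's color is its complement — a photographic negative. Shapes have swapped their row and column positions — what was in the top-right is now in the bottom-left — a diagonal reflection.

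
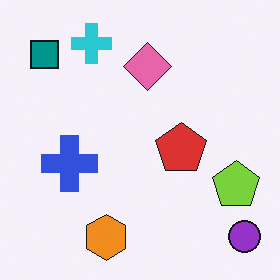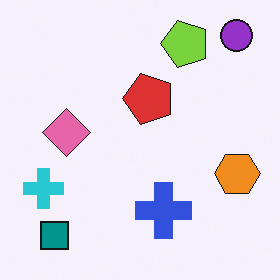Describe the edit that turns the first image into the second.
Rotated 90° counter-clockwise.

The purple circle sits in the bottom-right of the first image and the top-right of the second — consistent with a whole-image 90° counter-clockwise rotation.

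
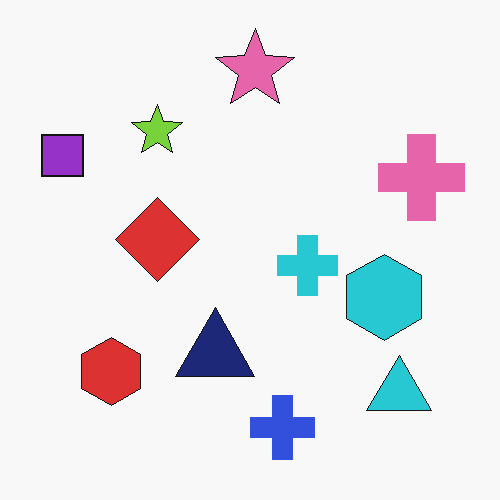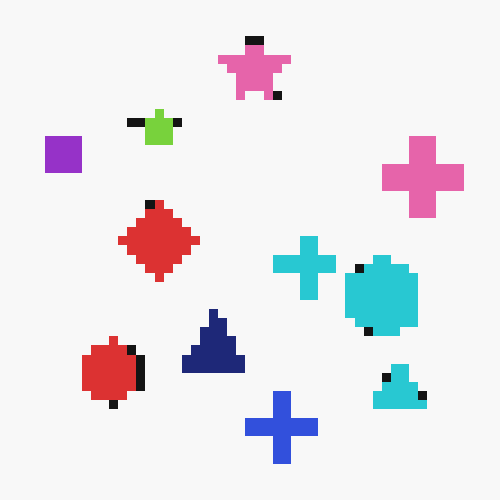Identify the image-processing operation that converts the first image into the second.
The second image is the first coarsely pixelated.

Shapes are reduced to large square blocks; fine edges and outlines are lost — a downscale-then-upscale (mosaic) effect.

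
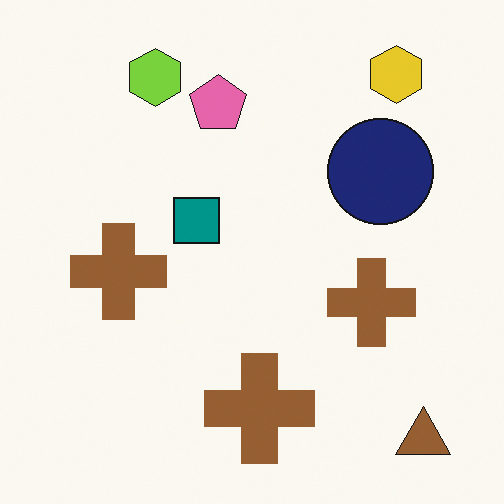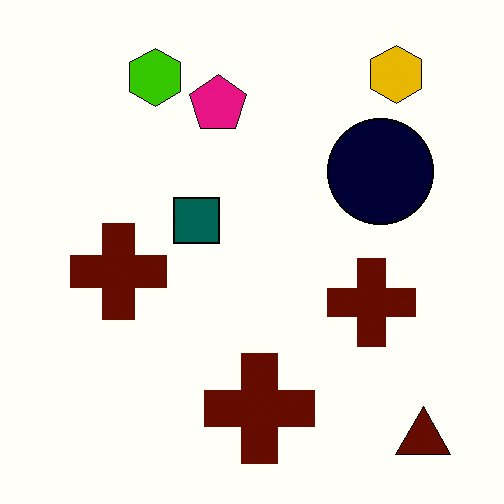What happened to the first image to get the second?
This is the original image given much higher contrast.

Tones are pushed away from mid-grey across the whole image — a global contrast change.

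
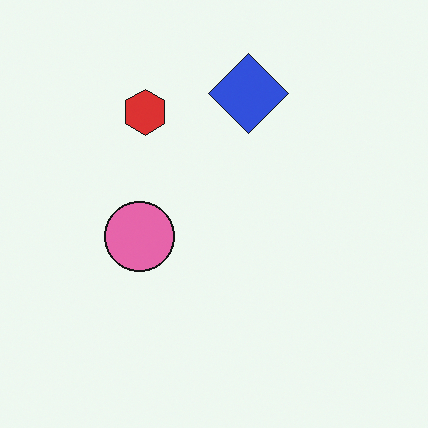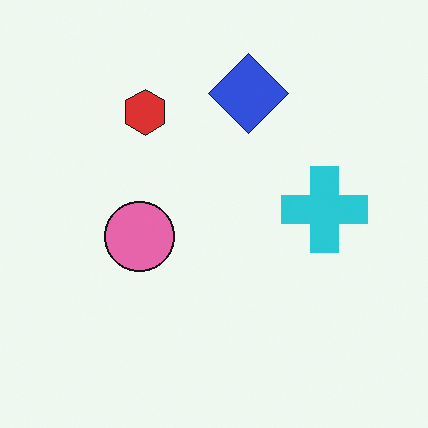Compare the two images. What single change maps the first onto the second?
Overlaid with an additional cyan cross.

A cyan cross appears in the second image that is absent from the first.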